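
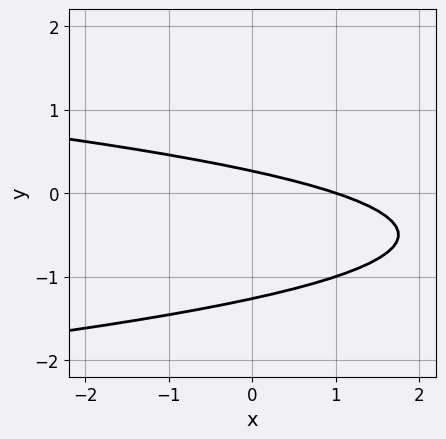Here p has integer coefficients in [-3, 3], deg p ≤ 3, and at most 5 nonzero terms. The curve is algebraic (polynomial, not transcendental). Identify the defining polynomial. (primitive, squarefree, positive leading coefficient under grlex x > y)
3*y^2 + x + 3*y - 1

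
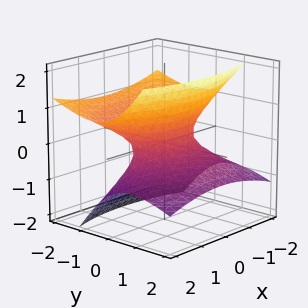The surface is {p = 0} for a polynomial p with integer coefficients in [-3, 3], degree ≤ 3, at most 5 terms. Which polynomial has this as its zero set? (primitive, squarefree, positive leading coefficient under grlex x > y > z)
First, the degree is 2 — a generic line meets the surface in up to 2 points.
Next, from the axis intercepts and sections: it misses every integer gridline on the z-axis; among the integer gridlines, it crosses the x-axis at x ∈ {-1, 1}.
Finally, solving for integer coefficients yields p as stated.

x^2 + 2*y^2 + 3*y*z - 3*z^2 - 1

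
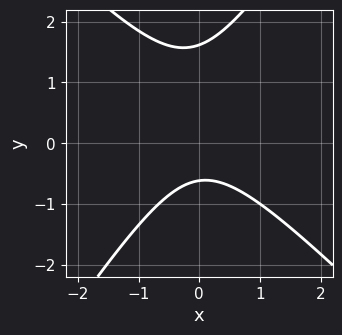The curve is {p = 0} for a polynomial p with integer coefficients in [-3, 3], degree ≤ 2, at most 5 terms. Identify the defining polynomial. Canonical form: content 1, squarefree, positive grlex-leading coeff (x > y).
First, the degree is 2 — the shape is more complex than any degree-1 curve.
Then, from the visible intercepts: the curve avoids every integer x-axis point in the box.
Finally, fitting integer coefficients to these (and the overall shape) gives p.

3*x^2 + x*y - 2*y^2 + 2*y + 2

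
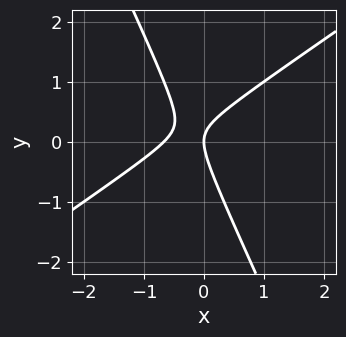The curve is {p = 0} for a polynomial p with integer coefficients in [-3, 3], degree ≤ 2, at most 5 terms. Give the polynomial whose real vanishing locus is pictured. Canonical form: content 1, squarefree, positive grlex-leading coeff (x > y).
First, deg p = 2. No degree-1 curve has this shape.
Next, against the integer gridlines: it meets the y-axis at y = 0 (among the integer gridlines); it crosses the x-axis at the gridline x = 0.
Finally, these observations pin down the coefficients.

3*x^2 - 3*x*y - 2*y^2 + 2*x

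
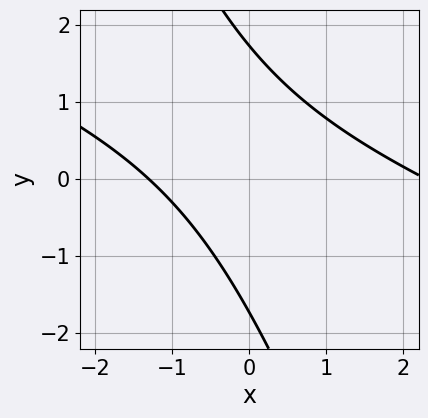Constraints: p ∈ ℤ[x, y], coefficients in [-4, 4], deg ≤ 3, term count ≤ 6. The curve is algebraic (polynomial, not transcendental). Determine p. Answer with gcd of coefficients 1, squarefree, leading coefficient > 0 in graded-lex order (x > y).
x^2 + 3*x*y + y^2 - x - 3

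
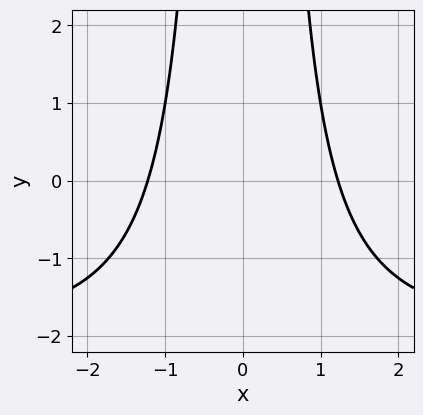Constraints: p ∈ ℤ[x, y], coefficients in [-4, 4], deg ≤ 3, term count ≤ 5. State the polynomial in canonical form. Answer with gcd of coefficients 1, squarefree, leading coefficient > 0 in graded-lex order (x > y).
The degree is 3 — the shape is more complex than any degree-2 curve.
Symmetries: it's symmetric under x → −x, forcing even powers of x.
Reading off the gridlines: no y-intercept at any integer in the box.
Solving for integer coefficients yields p as stated.

x^2*y + 2*x^2 - 3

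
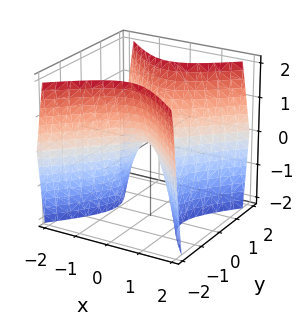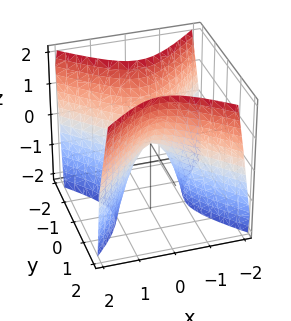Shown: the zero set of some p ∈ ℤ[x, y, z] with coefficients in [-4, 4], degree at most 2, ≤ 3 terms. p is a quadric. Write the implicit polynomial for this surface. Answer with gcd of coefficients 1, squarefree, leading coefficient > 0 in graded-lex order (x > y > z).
2*x^2 - 2*y^2 + z

The degree is 2 — a saddle surface; a quadric.
Symmetries: the x ↦ −x reflection is a symmetry, so x appears only in even powers; it's symmetric under y → −y, forcing even powers of y.
From the axis intercepts and sections: one y-axis crossing is at y = 0; it meets the z-axis at z = 0 (among the integer gridlines); it crosses the x-axis at the gridline x = 0.
These observations pin down the coefficients.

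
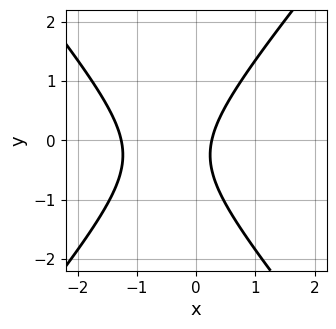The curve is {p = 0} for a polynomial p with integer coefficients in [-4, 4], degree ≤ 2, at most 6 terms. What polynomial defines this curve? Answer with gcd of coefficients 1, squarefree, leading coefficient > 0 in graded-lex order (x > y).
3*x^2 - 2*y^2 + 3*x - y - 1

The degree is 2 — the shape is more complex than any degree-1 curve.
From the axis intercepts and sections: it misses every integer gridline on the y-axis.
The integer polynomial consistent with all of this is the stated p.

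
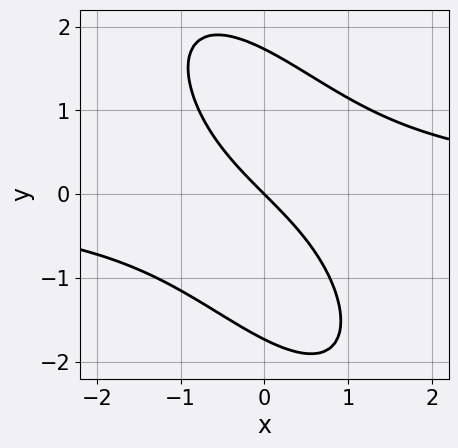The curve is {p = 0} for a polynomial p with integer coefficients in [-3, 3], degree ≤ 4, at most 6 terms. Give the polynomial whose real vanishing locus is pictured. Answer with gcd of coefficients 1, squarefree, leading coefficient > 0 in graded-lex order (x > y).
2*x^2*y + 2*x*y^2 + y^3 - 3*x - 3*y

First, the degree is 3 — no degree-2 curve has this shape.
Then, from the visible intercepts: one x-axis crossing is at x = 0; one y-axis crossing is at y = 0.
Finally, fitting integer coefficients to these (and the overall shape) gives p.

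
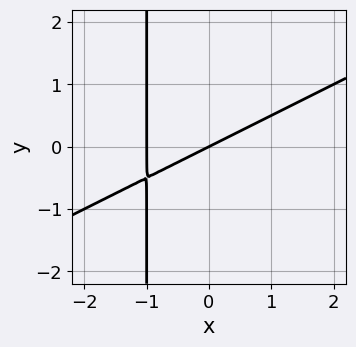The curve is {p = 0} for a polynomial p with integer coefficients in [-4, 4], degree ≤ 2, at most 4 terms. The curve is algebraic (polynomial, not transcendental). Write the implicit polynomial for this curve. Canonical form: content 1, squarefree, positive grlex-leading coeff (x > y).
The degree is 2 — the shape is more complex than any degree-1 curve.
Against the integer gridlines: it meets the y-axis at y = 0 (among the integer gridlines); the x-axis gridline crossings are at x ∈ {-1, 0}.
Matching integer coefficients to the picture gives p.

x^2 - 2*x*y + x - 2*y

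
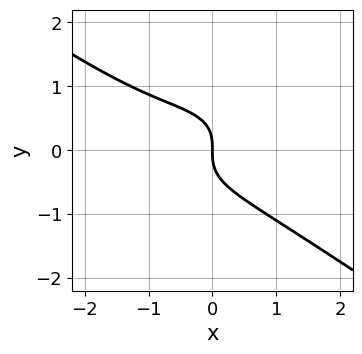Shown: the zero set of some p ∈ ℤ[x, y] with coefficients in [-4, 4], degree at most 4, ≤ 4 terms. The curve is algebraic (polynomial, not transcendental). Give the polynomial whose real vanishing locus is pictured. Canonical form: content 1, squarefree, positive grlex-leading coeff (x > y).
x^3 + 3*y^3 + x^2 + 2*x

deg p = 3. The shape is more complex than any degree-2 curve.
Against the integer gridlines: it meets the x-axis at x = 0 (among the integer gridlines); it crosses the y-axis at the gridline y = 0.
Fitting integer coefficients to these (and the overall shape) gives p.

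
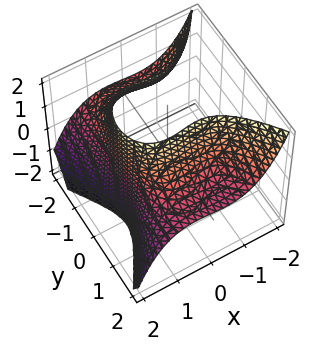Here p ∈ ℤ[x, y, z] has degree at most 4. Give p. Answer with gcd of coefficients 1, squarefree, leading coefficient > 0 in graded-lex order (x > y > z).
First, degree: no degree-2 surface has this shape, so deg p = 3.
Then, from the visible intercepts: it misses every integer gridline on the z-axis; it misses every integer gridline on the y-axis.
Finally, together with the visible shape, these determine p as stated.

2*x^3 + 2*y^2*z - x + y - 3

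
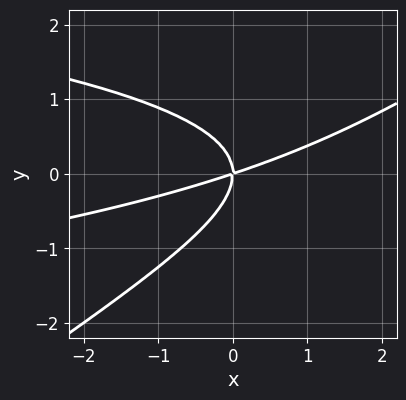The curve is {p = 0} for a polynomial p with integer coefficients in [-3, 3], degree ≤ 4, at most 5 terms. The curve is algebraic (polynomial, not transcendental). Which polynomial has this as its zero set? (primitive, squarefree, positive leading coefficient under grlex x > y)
2*x*y^2 - 3*y^3 + x^2 - 3*x*y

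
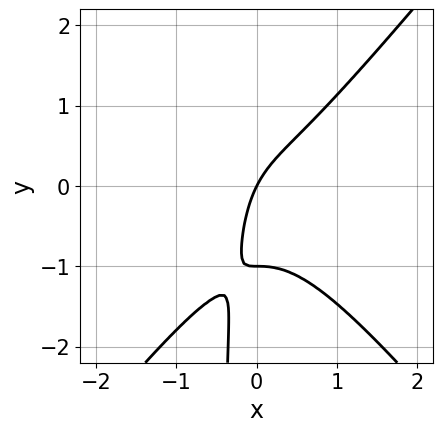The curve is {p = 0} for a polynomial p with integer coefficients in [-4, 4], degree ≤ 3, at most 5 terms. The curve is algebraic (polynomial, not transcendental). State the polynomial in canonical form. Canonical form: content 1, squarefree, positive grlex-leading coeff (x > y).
(a) Degree: a generic line meets the curve in up to 3 points, so deg p = 3.
(b) From the axis intercepts and sections: the y-axis gridline crossings are at y ∈ {-1, 0}; it crosses the x-axis at the gridline x = 0.
(c) Putting this together gives p.

3*x^3 - 2*x*y^2 - y^2 + 2*x - y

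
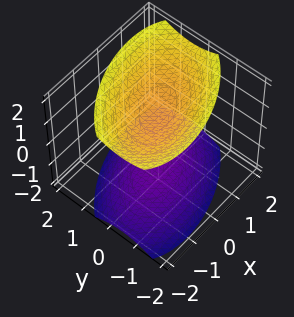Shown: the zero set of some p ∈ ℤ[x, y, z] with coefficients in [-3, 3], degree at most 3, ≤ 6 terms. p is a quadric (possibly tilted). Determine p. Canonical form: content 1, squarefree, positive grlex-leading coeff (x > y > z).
x^2 - x*y + 2*y^2 - 2*z^2 + 3

There are 2 components.
Degree: the shape is more complex than any degree-1 surface, so deg p = 2.
Against the integer gridlines: no x-intercept at any integer in the box; the surface avoids every integer y-axis point in the box.
Matching integer coefficients to the picture gives p.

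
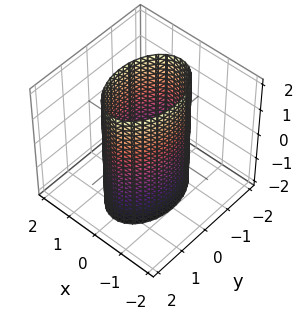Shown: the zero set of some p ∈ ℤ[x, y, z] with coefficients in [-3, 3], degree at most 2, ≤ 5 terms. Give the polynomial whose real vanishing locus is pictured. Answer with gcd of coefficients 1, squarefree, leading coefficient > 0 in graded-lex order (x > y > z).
First, the degree is 2 — a cylinder; a quadric.
Next, symmetries: it's symmetric under z → −z, forcing even powers of z; mirror symmetry x ↦ −x ⇒ only even powers of x; it's symmetric under y → −y, forcing even powers of y.
Then, from the axis intercepts and sections: the x-axis gridline crossings are at x ∈ {-1, 1}; no z-intercept at any integer in the box.
Finally, solving for integer coefficients yields p as stated.

2*x^2 + y^2 - 2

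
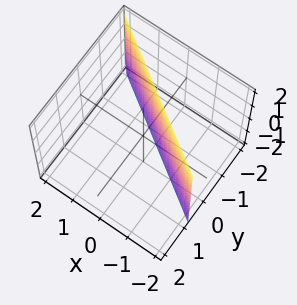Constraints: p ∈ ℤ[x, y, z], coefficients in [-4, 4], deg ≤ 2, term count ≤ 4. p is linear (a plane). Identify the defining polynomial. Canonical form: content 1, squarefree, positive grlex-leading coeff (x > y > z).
(a) Degree: every cross-section is a straight line — this is a plane, so deg p = 1.
(b) Reading off the gridlines: it crosses the x-axis at the gridline x = -1; it misses every integer gridline on the z-axis.
(c) These observations pin down the coefficients.

2*x + 3*y + 2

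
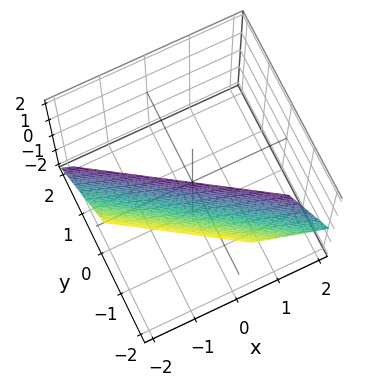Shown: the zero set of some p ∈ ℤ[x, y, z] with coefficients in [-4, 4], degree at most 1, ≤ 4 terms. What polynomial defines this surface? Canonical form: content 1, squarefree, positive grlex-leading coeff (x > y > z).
2*x + 3*y + 2*z + 2

deg p = 1. Every cross-section is a straight line — this is a plane.
Against the integer gridlines: one z-axis crossing is at z = -1; it meets the x-axis at x = -1 (among the integer gridlines).
These observations pin down the coefficients.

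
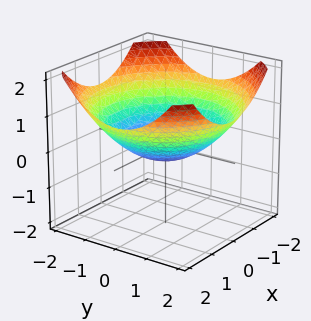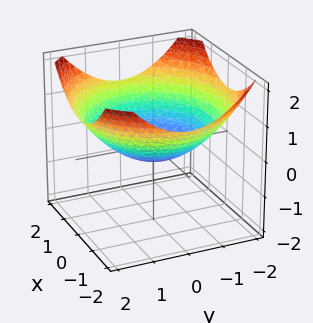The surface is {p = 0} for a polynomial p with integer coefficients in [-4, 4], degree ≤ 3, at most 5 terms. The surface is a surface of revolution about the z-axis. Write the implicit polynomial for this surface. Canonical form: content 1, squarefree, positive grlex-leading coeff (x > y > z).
x^2 + y^2 - 3*z - 1

deg p = 2. A generic line meets the surface in up to 2 points.
Symmetries: the surface is invariant under rotation about z: p = q(x² + y², z).
Against the integer gridlines: among the integer gridlines, it crosses the y-axis at y ∈ {-1, 1}; a circular section at z = 0 has radius exactly 1.
Solving for integer coefficients yields p as stated. Check: (1, 0, 0) on the x-axis lies on the surface, and p(1, 0, 0) = 0. ✓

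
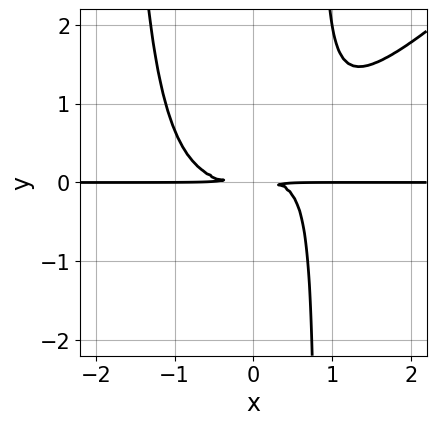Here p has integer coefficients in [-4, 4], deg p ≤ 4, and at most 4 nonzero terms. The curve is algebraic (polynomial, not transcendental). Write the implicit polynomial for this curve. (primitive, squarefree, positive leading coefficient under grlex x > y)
2*x^3*y - 2*x^2*y^2 - 2*x*y^2 + 3*y^2

The degree is 4 — the shape is more complex than any degree-3 curve.
Reading off the gridlines: the visible x-axis segment lies entirely on the curve.
Assembling these constraints gives the stated polynomial.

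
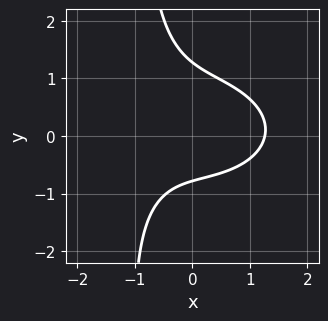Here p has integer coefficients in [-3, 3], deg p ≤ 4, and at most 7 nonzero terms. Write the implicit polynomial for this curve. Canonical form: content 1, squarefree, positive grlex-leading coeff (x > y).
x^3 + 2*x*y^2 + 2*y^2 - y - 2

deg p = 3.
The integer polynomial consistent with all of this is the stated p.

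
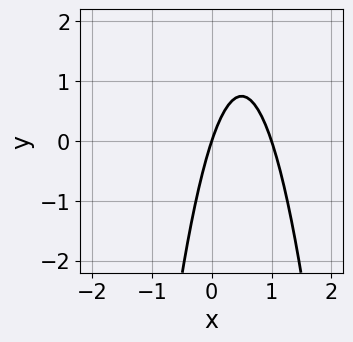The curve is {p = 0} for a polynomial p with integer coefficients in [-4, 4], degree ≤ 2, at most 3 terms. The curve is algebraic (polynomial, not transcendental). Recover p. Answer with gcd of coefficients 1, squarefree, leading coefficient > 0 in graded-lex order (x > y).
First, the degree is 2 — the shape is more complex than any degree-1 curve.
Next, from the axis intercepts and sections: the x-axis gridline crossings are at x ∈ {0, 1}; it crosses the y-axis at the gridline y = 0.
Finally, fitting integer coefficients to these (and the overall shape) gives p.

3*x^2 - 3*x + y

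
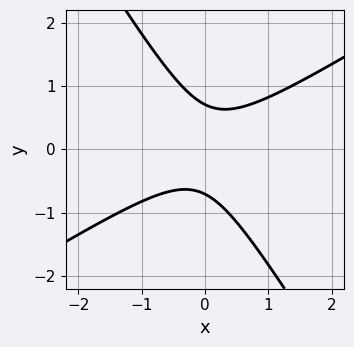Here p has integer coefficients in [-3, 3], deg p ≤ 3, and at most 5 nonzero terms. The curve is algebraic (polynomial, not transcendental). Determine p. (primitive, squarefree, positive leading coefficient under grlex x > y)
2*x^2 - 2*x*y - 2*y^2 + 1

Degree: no degree-1 curve has this shape, so deg p = 2.
Observable constraints: no x-intercept at any integer in the box.
Putting this together gives p.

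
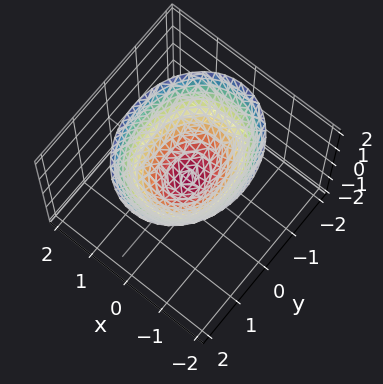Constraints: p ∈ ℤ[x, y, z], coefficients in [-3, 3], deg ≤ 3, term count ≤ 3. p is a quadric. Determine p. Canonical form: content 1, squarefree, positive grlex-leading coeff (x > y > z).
1. Degree: a single bowl opening along one axis; a quadric, so deg p = 2.
2. Symmetries: it's symmetric under y → −y, forcing even powers of y; mirror symmetry x ↦ −x ⇒ only even powers of x.
3. Against the integer gridlines: it meets the y-axis at y = 0 (among the integer gridlines); it crosses the z-axis at the gridline z = 0; it crosses the x-axis at the gridline x = 0.
4. Matching integer coefficients to the picture gives p.

3*x^2 + 2*y^2 - 3*z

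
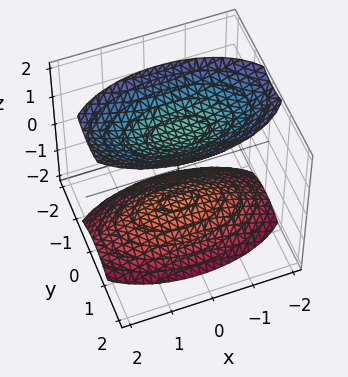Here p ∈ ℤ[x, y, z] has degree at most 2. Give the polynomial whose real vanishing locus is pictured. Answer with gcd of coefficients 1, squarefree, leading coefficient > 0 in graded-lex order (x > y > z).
There are 2 components.
The degree is 2 — two separate bowl-shaped sheets opening away from each other; a quadric.
Symmetries: the x ↦ −x reflection is a symmetry, so x appears only in even powers; mirror symmetry y ↦ −y ⇒ only even powers of y; mirror symmetry z ↦ −z ⇒ only even powers of z.
From the visible intercepts: the surface avoids every integer y-axis point in the box; no x-intercept at any integer in the box.
Together with the visible shape, these determine p as stated.

x^2 + 3*y^2 - 2*z^2 + 3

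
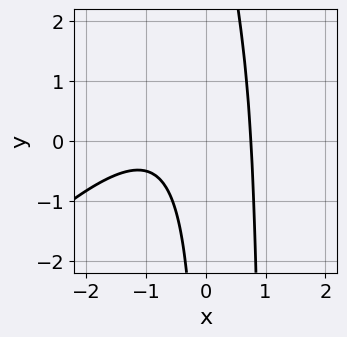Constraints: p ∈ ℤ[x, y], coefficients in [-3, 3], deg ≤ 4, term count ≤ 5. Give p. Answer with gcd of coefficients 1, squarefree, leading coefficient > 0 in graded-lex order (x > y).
x^3 - x^2*y + x^2 + x*y - 1

(a) deg p = 3.
(b) Observable constraints: the curve avoids every integer y-axis point in the box.
(c) These observations pin down the coefficients.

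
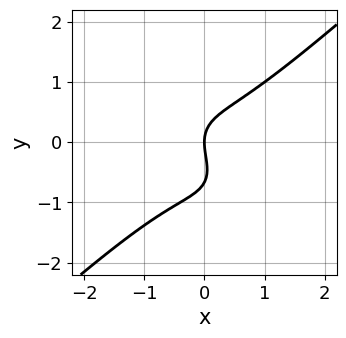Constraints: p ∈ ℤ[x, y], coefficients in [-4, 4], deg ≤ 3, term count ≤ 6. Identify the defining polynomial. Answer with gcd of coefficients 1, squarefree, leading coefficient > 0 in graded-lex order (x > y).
First, deg p = 3. A generic line meets the curve in up to 3 points.
Then, from the axis intercepts and sections: it meets the y-axis at y = 0 (among the integer gridlines); it meets the x-axis at x = 0 (among the integer gridlines).
Finally, these observations pin down the coefficients.

3*x^3 - x*y^2 - 3*y^3 - 2*y^2 + 3*x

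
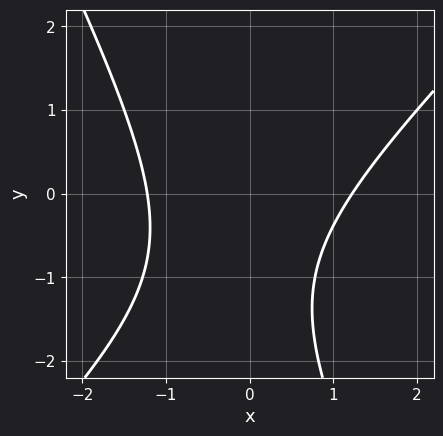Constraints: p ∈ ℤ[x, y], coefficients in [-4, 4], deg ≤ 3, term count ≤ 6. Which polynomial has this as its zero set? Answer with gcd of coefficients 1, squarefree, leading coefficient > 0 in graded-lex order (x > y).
2*x^2 - x*y - y^2 - 2*y - 3

(a) Degree: a generic line meets the curve in up to 2 points, so deg p = 2.
(b) From the axis intercepts and sections: no y-intercept at any integer in the box.
(c) Matching integer coefficients to the picture gives p.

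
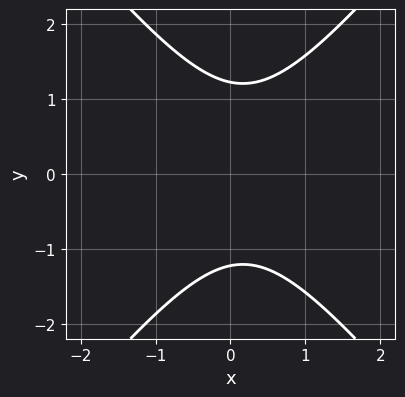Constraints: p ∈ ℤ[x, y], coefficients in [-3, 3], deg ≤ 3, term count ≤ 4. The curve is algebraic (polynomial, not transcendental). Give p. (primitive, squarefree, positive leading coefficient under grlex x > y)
First, deg p = 2. The shape is more complex than any degree-1 curve.
Then, symmetries: the y ↦ −y reflection is a symmetry, so y appears only in even powers.
Then, from the axis intercepts and sections: the curve avoids every integer x-axis point in the box.
Finally, putting this together gives p.

3*x^2 - 2*y^2 - x + 3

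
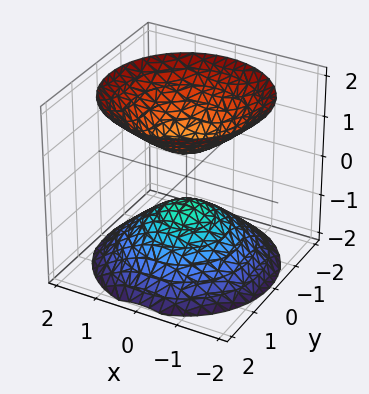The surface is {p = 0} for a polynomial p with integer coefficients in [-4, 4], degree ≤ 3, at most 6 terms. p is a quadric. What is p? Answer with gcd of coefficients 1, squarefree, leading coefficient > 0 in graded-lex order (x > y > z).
2*x^2 + 2*y^2 - 2*z^2 + 1

(a) There are 2 components. They look like related sheets of one shape, so recover p as a whole.
(b) deg p = 2. Two sheets facing apart; a quadric.
(c) Symmetries: the z ↦ −z reflection is a symmetry, so z appears only in even powers; the z-axis is an axis of rotation, so x and y enter only as x² + y².
(d) From the visible intercepts: the surface avoids every integer x-axis point in the box; no y-intercept at any integer in the box.
(e) Together with the visible shape, these determine p as stated.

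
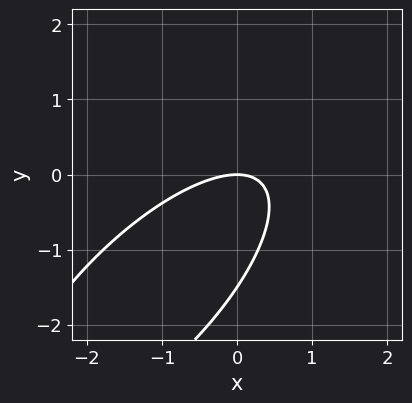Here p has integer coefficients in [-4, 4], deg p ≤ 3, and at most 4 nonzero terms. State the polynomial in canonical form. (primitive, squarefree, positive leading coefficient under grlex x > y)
2*x^2 - 3*x*y + 2*y^2 + 3*y

(a) deg p = 2. No degree-1 curve has this shape.
(b) From the visible intercepts: one x-axis crossing is at x = 0; one y-axis crossing is at y = 0.
(c) Solving for integer coefficients yields p as stated.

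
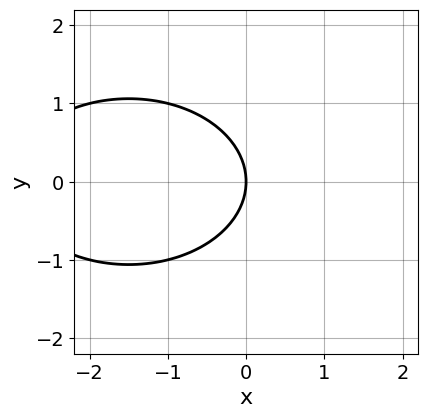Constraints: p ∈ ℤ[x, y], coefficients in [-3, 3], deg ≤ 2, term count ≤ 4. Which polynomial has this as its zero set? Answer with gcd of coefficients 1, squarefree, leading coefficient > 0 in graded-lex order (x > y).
x^2 + 2*y^2 + 3*x

First, deg p = 2. No degree-1 curve has this shape.
Next, symmetries: it's symmetric under y → −y, forcing even powers of y.
Next, observable constraints: it meets the y-axis at y = 0 (among the integer gridlines); one x-axis crossing is at x = 0.
Finally, the integer polynomial consistent with all of this is the stated p.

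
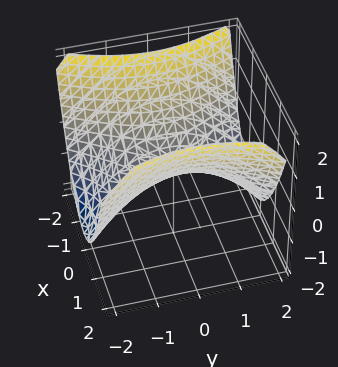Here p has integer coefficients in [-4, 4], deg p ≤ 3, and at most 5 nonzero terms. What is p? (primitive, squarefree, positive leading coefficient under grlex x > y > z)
2*x^2 - y^2 - 3*z

First, deg p = 2.
Next, symmetries: mirror symmetry x ↦ −x ⇒ only even powers of x; it's symmetric under y → −y, forcing even powers of y.
Then, from the axis intercepts and sections: one y-axis crossing is at y = 0; one z-axis crossing is at z = 0; it meets the x-axis at x = 0 (among the integer gridlines).
Finally, solving for integer coefficients yields p as stated.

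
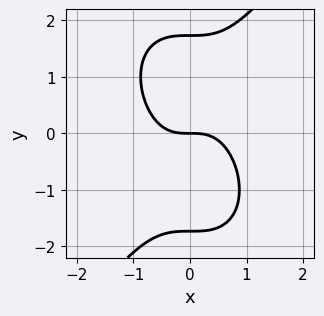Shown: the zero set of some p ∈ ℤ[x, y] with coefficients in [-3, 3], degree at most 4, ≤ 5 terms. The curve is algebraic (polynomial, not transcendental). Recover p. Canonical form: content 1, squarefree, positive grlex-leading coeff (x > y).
The degree is 3 — the shape is more complex than any degree-2 curve.
Against the integer gridlines: it crosses the x-axis at the gridline x = 0; it meets the y-axis at y = 0 (among the integer gridlines).
Assembling these constraints gives the stated polynomial.

3*x^3 - y^3 + 3*y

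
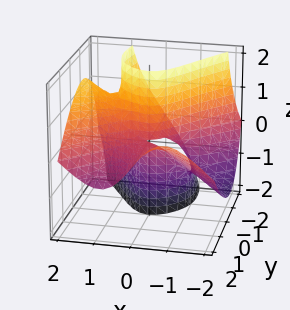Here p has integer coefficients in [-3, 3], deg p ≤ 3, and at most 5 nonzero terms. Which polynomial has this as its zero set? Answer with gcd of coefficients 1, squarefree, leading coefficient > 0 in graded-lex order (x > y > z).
Degree: no degree-2 surface has this shape, so deg p = 3.
Reading off the gridlines: every point of the y-axis in the box is on the surface; it crosses the x-axis at the gridline x = 0; the visible z-axis segment lies entirely on the surface.
Assembling these constraints gives the stated polynomial.

2*x^3 - 3*x^2*z - 2*x*y^2 - 3*y*z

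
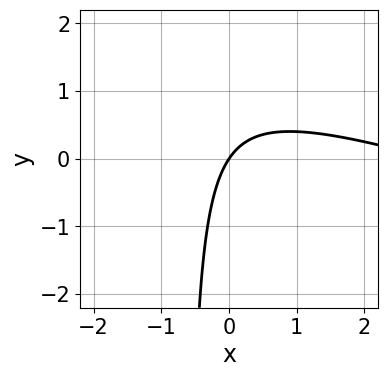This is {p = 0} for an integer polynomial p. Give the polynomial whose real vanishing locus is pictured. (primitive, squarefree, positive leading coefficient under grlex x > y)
x^2 + 3*x*y - 3*x + 2*y

deg p = 2. No degree-1 curve has this shape.
From the axis intercepts and sections: it meets the x-axis at x = 0 (among the integer gridlines); it meets the y-axis at y = 0 (among the integer gridlines).
Fitting integer coefficients to these (and the overall shape) gives p.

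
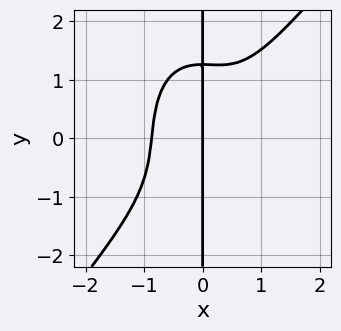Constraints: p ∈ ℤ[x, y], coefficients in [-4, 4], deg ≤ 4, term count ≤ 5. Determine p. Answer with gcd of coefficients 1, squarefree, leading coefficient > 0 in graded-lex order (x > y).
3*x^4 - x^3*y - x*y^3 + 2*x

deg p = 4. No degree-3 curve has this shape.
From the axis intercepts and sections: every point of the y-axis in the box is on the curve; it crosses the x-axis at the gridline x = 0.
These observations pin down the coefficients.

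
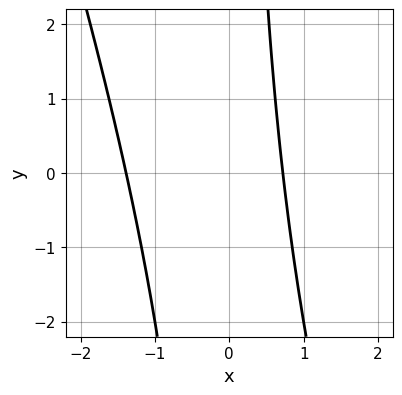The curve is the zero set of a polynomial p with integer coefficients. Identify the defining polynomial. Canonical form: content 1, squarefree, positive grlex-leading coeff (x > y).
(a) deg p = 2.
(b) From the axis intercepts and sections: no y-intercept at any integer in the box.
(c) Putting this together gives p.

3*x^2 + x*y + 2*x - 3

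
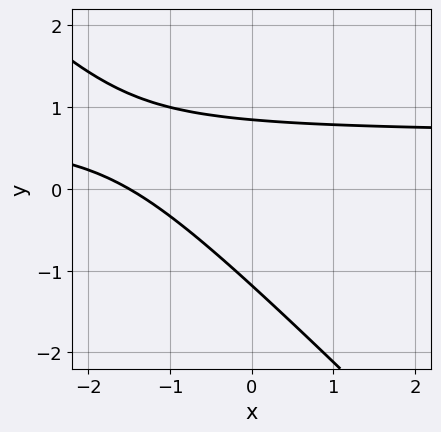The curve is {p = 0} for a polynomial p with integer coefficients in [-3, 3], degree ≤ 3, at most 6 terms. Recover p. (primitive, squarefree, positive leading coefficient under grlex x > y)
1. The degree is 2 — a generic line meets the curve in up to 2 points.
2. Solving for integer coefficients yields p as stated.

3*x*y + 3*y^2 - 2*x + y - 3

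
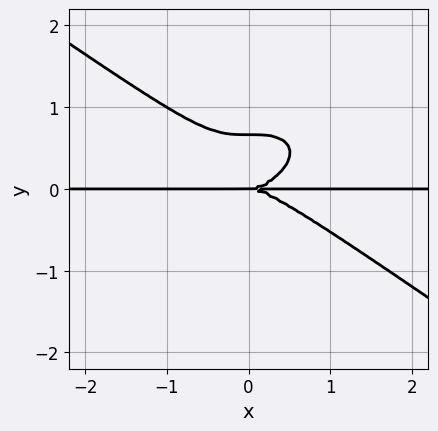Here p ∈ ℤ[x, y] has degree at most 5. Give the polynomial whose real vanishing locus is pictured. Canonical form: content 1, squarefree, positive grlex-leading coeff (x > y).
x^3*y + 3*y^4 - 2*y^3

(a) deg p = 4. A generic line meets the curve in up to 4 points.
(b) Reading off the gridlines: every point of the x-axis in the box is on the curve; it meets the y-axis at y = 0 (among the integer gridlines).
(c) The integer polynomial consistent with all of this is the stated p.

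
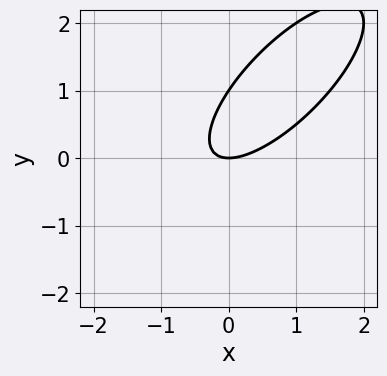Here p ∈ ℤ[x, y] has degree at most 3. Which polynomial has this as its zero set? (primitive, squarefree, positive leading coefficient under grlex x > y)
2*x^2 - 3*x*y + 2*y^2 - 2*y

1. Degree: the shape is more complex than any degree-1 curve, so deg p = 2.
2. From the visible intercepts: among the integer gridlines, it crosses the y-axis at y ∈ {0, 1}; it crosses the x-axis at the gridline x = 0.
3. Solving for integer coefficients yields p as stated.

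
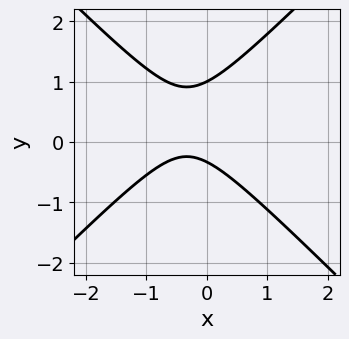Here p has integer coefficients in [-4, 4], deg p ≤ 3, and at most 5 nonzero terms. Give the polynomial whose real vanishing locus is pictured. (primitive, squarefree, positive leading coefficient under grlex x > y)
3*x^2 - 3*y^2 + 2*x + 2*y + 1

1. deg p = 2. A generic line meets the curve in up to 2 points.
2. From the axis intercepts and sections: it meets the y-axis at y = 1 (among the integer gridlines); it misses every integer gridline on the x-axis.
3. Together with the visible shape, these determine p as stated.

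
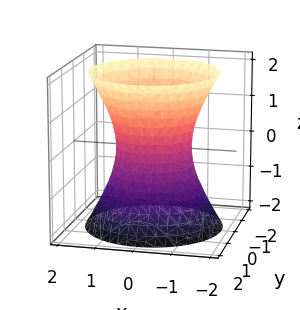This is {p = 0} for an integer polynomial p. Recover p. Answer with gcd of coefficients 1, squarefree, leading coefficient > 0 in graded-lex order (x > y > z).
(a) The degree is 2 — an hourglass — one-sheet hyperboloid; a quadric.
(b) Symmetries: it's symmetric under z → −z, forcing even powers of z; rotational symmetry about the z-axis ⇒ p depends on x, y only through x² + y².
(c) From the visible intercepts: the x-axis gridline crossings are at x ∈ {-1, 1}; a circular section at z = 0 has radius exactly 1.
(d) Matching integer coefficients to the picture gives p. Check: (0, 1, 0) on the y-axis lies on the surface, and p(0, 1, 0) = 0. ✓

2*x^2 + 2*y^2 - z^2 - 2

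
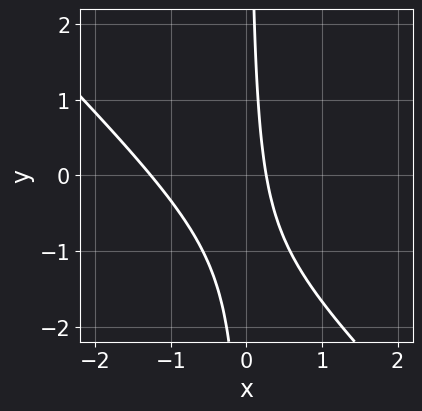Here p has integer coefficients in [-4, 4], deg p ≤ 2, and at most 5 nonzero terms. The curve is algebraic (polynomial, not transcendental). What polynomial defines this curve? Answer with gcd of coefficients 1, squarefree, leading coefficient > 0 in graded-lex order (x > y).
(a) The degree is 2 — the shape is more complex than any degree-1 curve.
(b) Against the integer gridlines: no y-intercept at any integer in the box.
(c) Assembling these constraints gives the stated polynomial.

3*x^2 + 3*x*y + 3*x - 1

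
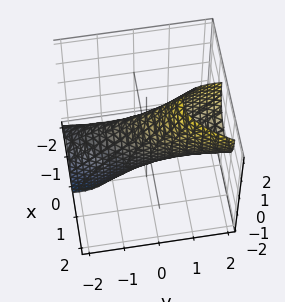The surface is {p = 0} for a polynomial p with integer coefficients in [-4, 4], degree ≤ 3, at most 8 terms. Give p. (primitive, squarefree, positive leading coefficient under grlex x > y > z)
3*x^2 - 2*x*y + y^2 - 2*y*z + z^2 - 1

Degree: no degree-1 surface has this shape, so deg p = 2.
From the axis intercepts and sections: among the integer gridlines, it crosses the y-axis at y ∈ {-1, 1}; among the integer gridlines, it crosses the z-axis at z ∈ {-1, 1}.
The integer polynomial consistent with all of this is the stated p.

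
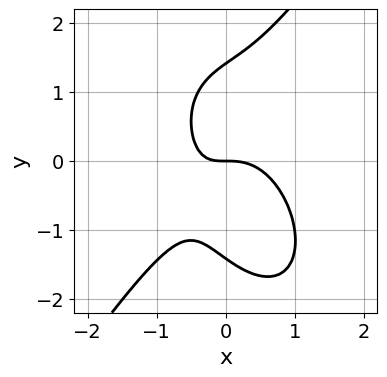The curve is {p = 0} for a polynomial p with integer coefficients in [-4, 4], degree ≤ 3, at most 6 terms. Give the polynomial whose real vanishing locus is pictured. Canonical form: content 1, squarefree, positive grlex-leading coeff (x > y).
First, the degree is 3 — no degree-2 curve has this shape.
Next, against the integer gridlines: it meets the x-axis at x = 0 (among the integer gridlines); it meets the y-axis at y = 0 (among the integer gridlines).
Finally, together with the visible shape, these determine p as stated.

3*x^3 - y^3 + 2*x*y + 2*y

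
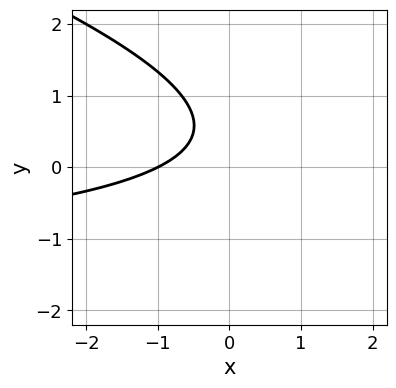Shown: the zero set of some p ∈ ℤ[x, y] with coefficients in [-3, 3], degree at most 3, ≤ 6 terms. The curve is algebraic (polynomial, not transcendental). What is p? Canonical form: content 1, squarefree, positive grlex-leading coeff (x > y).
Degree: a generic line meets the curve in up to 2 points, so deg p = 2.
Checking where it meets the axes: the curve avoids every integer y-axis point in the box; it meets the x-axis at x = -1 (among the integer gridlines).
Putting this together gives p.

x*y + 3*y^2 + 2*x - 3*y + 2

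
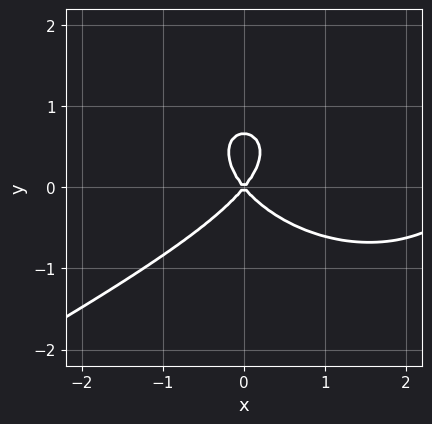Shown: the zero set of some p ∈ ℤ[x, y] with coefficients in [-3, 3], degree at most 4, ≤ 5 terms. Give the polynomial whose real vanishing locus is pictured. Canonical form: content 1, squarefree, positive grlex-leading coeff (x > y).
x^3 - x^2*y - 3*y^3 - 3*x^2 + 2*y^2

1. deg p = 3. The shape is more complex than any degree-2 curve.
2. Against the integer gridlines: it crosses the y-axis at the gridline y = 0; it crosses the x-axis at the gridline x = 0.
3. Solving for integer coefficients yields p as stated.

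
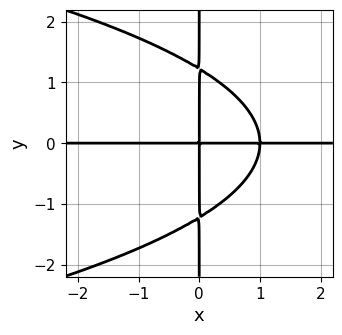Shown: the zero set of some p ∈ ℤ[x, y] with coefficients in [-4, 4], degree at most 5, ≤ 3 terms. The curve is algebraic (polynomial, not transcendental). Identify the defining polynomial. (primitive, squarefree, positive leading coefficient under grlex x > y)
2*x*y^3 + 3*x^2*y - 3*x*y

The degree is 4 — a generic line meets the curve in up to 4 points.
From the visible intercepts: the visible x-axis segment lies entirely on the curve; every point of the y-axis in the box is on the curve.
Putting this together gives p.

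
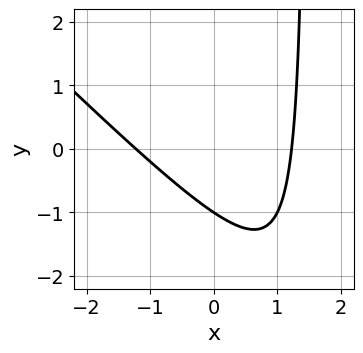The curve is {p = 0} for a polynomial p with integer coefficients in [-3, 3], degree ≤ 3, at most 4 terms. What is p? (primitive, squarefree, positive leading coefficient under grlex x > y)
2*x^2 + 2*x*y - 3*y - 3

1. deg p = 2. The shape is more complex than any degree-1 curve.
2. From the axis intercepts and sections: one y-axis crossing is at y = -1.
3. Assembling these constraints gives the stated polynomial.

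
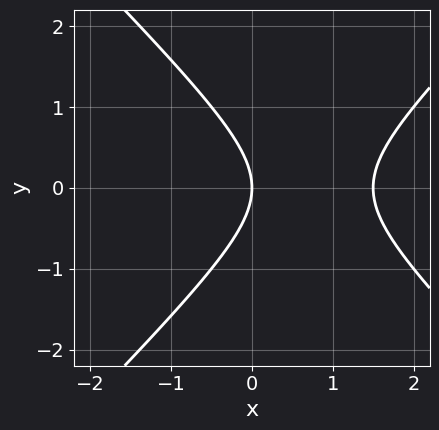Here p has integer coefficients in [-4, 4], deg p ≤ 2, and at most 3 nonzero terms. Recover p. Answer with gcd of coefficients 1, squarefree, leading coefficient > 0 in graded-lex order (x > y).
2*x^2 - 2*y^2 - 3*x

1. The degree is 2 — no degree-1 curve has this shape.
2. Symmetries: mirror symmetry y ↦ −y ⇒ only even powers of y.
3. From the axis intercepts and sections: it crosses the x-axis at the gridline x = 0; it meets the y-axis at y = 0 (among the integer gridlines).
4. Solving for integer coefficients yields p as stated.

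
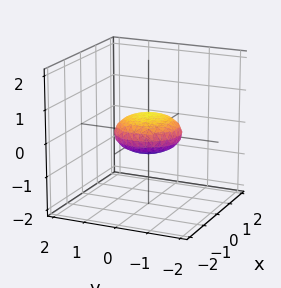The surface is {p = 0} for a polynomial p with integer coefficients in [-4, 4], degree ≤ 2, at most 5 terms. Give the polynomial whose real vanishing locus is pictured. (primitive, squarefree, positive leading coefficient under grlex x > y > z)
x^2 + y^2 + 3*z^2 - 1

deg p = 2. Bounded and convex; a quadric.
Symmetries: the z ↦ −z reflection is a symmetry, so z appears only in even powers; the z-axis is an axis of rotation, so x and y enter only as x² + y².
From the visible intercepts: among the integer gridlines, it crosses the y-axis at y ∈ {-1, 1}; the x-axis gridline crossings are at x ∈ {-1, 1}.
The integer polynomial consistent with all of this is the stated p.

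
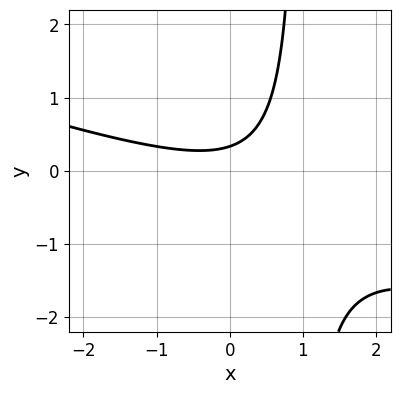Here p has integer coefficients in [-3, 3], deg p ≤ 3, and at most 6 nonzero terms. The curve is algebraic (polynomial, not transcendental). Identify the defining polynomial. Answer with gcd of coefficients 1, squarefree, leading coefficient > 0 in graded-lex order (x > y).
(a) deg p = 2. No degree-1 curve has this shape.
(b) Against the integer gridlines: no x-intercept at any integer in the box.
(c) Assembling these constraints gives the stated polynomial.

x^2 + 3*x*y - 3*y + 1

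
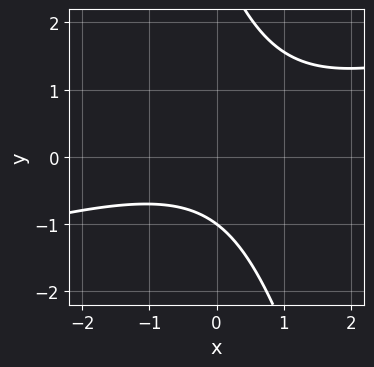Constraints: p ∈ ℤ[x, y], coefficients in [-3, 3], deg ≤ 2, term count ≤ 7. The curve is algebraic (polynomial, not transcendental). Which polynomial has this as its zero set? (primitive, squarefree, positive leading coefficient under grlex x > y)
First, the degree is 2 — a generic line meets the curve in up to 2 points.
Then, against the integer gridlines: the curve avoids every integer x-axis point in the box; it meets the y-axis at y = -1 (among the integer gridlines).
Finally, fitting integer coefficients to these (and the overall shape) gives p.

x^2 - 3*x*y - y^2 + 2*y + 3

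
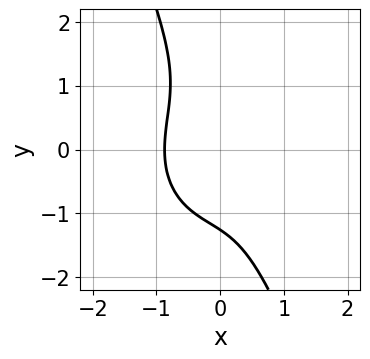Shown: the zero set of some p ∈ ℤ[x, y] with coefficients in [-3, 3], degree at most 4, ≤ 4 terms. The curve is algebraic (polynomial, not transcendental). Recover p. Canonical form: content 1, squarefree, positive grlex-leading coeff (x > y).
3*x^3 + 2*x*y^2 + y^3 + 2

The degree is 3 — the shape is more complex than any degree-2 curve.
The integer polynomial consistent with all of this is the stated p.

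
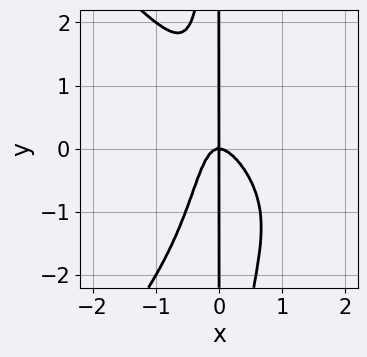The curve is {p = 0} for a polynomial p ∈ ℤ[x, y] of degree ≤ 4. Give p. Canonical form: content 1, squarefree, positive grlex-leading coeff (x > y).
deg p = 4. No degree-3 curve has this shape.
From the axis intercepts and sections: one x-axis crossing is at x = 0; every point of the y-axis in the box is on the curve.
The integer polynomial consistent with all of this is the stated p.

x^4 - x^2*y^2 - 3*x^3 - x^2*y - x*y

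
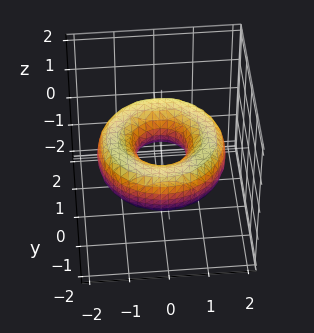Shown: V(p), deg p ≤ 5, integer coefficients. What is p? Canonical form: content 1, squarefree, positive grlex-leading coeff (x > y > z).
The degree is 4 — the shape is more complex than any degree-3 surface.
Symmetries: every cross-section ⟂ z is a circle, so x, y appear only via x² + y².
From the axis intercepts and sections: no z-intercept at any integer in the box; a circular section at z = 0 has radius between 0 and 1.
Assembling these constraints gives the stated polynomial.

x^4 + 2*x^2*y^2 + y^4 - 3*x^2 - 3*y^2 + 3*z^2 + 1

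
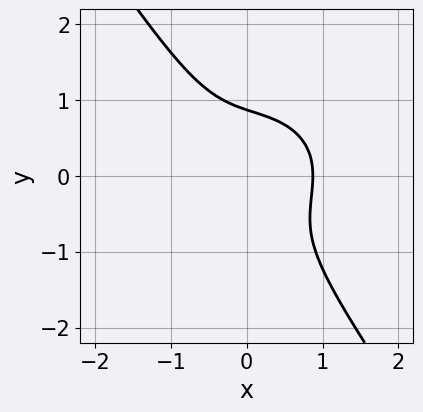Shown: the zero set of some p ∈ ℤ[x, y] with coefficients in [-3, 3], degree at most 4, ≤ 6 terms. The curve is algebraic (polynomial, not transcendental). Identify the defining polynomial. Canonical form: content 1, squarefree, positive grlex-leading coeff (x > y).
First, degree: no degree-2 curve has this shape, so deg p = 3.
Finally, putting this together gives p.

3*x^3 + 3*x*y^2 + 3*y^3 - 2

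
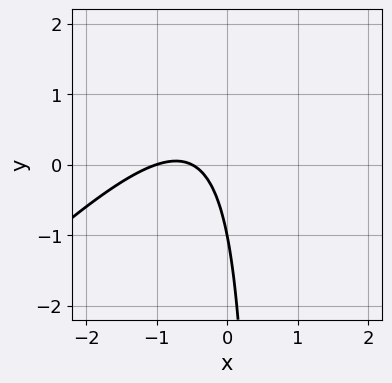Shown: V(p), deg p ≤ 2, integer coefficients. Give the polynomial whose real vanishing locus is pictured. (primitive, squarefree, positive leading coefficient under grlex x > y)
(a) Degree: the shape is more complex than any degree-1 curve, so deg p = 2.
(b) From the visible intercepts: it crosses the x-axis at the gridline x = -1; one y-axis crossing is at y = -1.
(c) Solving for integer coefficients yields p as stated.

2*x^2 - 2*x*y + 3*x + y + 1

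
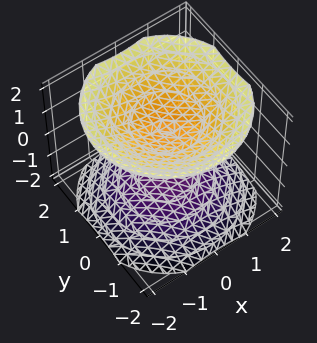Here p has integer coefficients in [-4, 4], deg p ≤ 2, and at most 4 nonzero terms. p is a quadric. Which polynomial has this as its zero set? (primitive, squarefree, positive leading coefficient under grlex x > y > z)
2*x^2 + 2*y^2 - 3*z^2 + 3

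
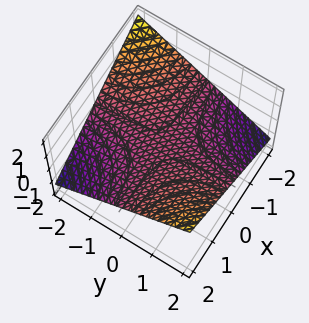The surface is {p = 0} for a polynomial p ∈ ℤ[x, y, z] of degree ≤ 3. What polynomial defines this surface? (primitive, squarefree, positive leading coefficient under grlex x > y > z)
1. Degree: a saddle surface; a quadric, so deg p = 2.
2. Observable constraints: the visible y-axis segment lies entirely on the surface; every point of the x-axis in the box is on the surface.
3. The integer polynomial consistent with all of this is the stated p.

x*y - 3*z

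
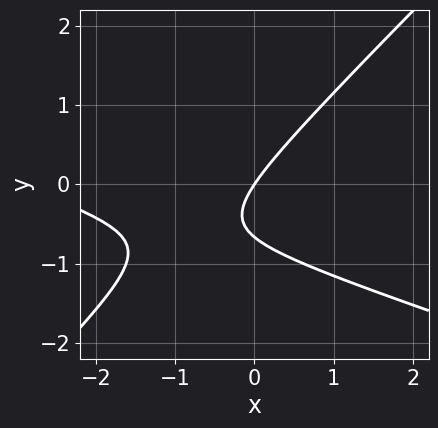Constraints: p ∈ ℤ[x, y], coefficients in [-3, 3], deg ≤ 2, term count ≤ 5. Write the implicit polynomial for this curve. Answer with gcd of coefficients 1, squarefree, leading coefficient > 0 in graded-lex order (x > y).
x^2 + 2*x*y - 3*y^2 + 3*x - 2*y

First, the degree is 2 — no degree-1 curve has this shape.
Then, against the integer gridlines: one x-axis crossing is at x = 0; it crosses the y-axis at the gridline y = 0.
Finally, fitting integer coefficients to these (and the overall shape) gives p.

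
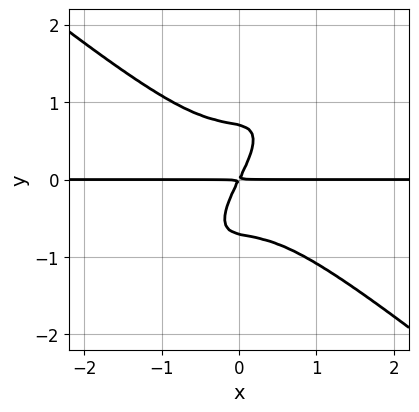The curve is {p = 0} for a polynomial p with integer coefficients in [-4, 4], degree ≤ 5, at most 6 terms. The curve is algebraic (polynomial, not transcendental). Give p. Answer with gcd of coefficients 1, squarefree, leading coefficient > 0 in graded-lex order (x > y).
First, the degree is 4 — the shape is more complex than any degree-3 curve.
Then, from the axis intercepts and sections: the visible x-axis segment lies entirely on the curve.
Finally, the integer polynomial consistent with all of this is the stated p.

3*x^3*y - 3*x*y^3 + 2*y^4 + 2*x*y - y^2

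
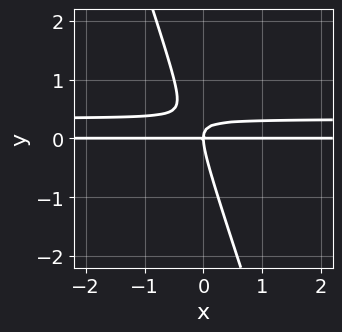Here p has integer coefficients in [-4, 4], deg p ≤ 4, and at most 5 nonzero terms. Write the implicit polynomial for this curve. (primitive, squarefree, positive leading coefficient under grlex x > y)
3*x*y^2 + y^3 - x*y

1. Degree: no degree-2 curve has this shape, so deg p = 3.
2. Checking where it meets the axes: every point of the x-axis in the box is on the curve; one y-axis crossing is at y = 0.
3. Solving for integer coefficients yields p as stated.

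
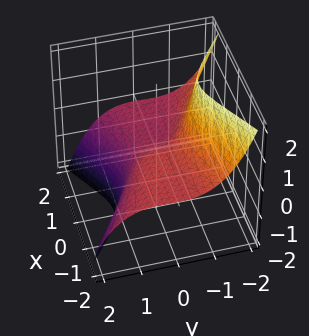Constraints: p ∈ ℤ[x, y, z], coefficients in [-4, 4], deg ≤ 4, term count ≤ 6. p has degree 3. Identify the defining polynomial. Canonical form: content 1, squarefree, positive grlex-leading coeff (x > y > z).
Degree: the shape is more complex than any degree-2 surface, so deg p = 3.
Checking where it meets the axes: it meets the x-axis at x = 0 (among the integer gridlines); it crosses the y-axis at the gridline y = 0; it meets the z-axis at z = 0 (among the integer gridlines).
The integer polynomial consistent with all of this is the stated p.

3*x^2*z + x*y^2 + 3*y^3 + x + 2*z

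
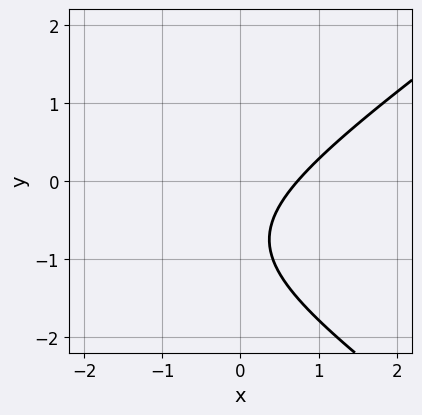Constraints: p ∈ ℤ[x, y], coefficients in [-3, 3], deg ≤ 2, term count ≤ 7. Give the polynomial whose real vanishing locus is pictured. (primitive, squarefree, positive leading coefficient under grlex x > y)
1. Degree: the shape is more complex than any degree-1 curve, so deg p = 2.
2. Observable constraints: the curve avoids every integer y-axis point in the box.
3. Assembling these constraints gives the stated polynomial.

x^2 - 2*y^2 + 2*x - 3*y - 2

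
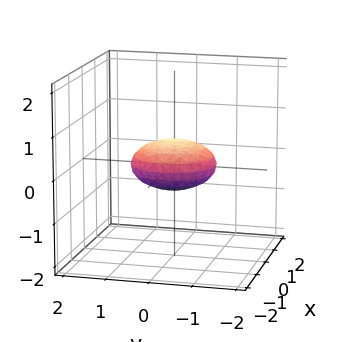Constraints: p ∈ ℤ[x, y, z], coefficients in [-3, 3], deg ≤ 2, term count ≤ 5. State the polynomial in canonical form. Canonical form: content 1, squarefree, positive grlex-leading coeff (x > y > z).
1. deg p = 2.
2. By symmetry, every cross-section ⟂ z is a circle, so x, y appear only via x² + y².
3. Reading off the gridlines: among the integer gridlines, it crosses the x-axis at x ∈ {-1, 1}; the y-axis gridline crossings are at y ∈ {-1, 1}; a circular section at z = 0 has radius exactly 1.
4. Solving for integer coefficients yields p as stated.

x^2 + y^2 + 3*z^2 - 1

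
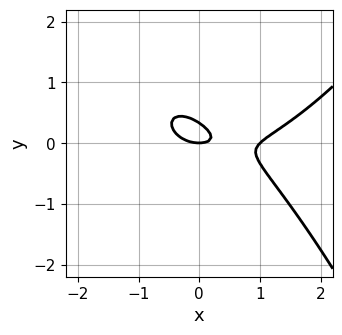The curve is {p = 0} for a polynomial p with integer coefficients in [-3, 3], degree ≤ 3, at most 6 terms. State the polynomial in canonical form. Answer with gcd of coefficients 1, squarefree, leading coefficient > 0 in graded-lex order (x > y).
x^3 - x^2 - 2*x*y - 3*y^2 + y

(a) Degree: the shape is more complex than any degree-2 curve, so deg p = 3.
(b) From the visible intercepts: one y-axis crossing is at y = 0; the x-axis gridline crossings are at x ∈ {0, 1}.
(c) The integer polynomial consistent with all of this is the stated p.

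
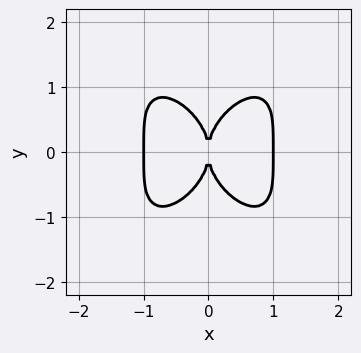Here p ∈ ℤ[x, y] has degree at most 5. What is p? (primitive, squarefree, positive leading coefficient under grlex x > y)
Degree: the shape is more complex than any degree-3 curve, so deg p = 4.
Symmetries: the y ↦ −y reflection is a symmetry, so y appears only in even powers; it's symmetric under x → −x, forcing even powers of x.
Checking where it meets the axes: among the integer gridlines, it crosses the x-axis at x ∈ {-1, 0, 1}; it meets the y-axis at y = 0 (among the integer gridlines).
The integer polynomial consistent with all of this is the stated p.

2*x^4 + y^4 - 2*x^2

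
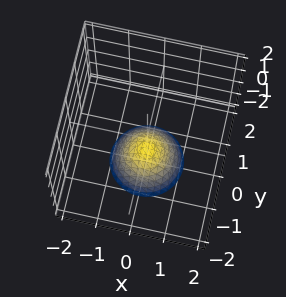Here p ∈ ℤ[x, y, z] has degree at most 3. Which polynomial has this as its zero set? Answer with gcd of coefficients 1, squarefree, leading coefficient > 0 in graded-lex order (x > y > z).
x^2 + y^2 + z + 1

First, deg p = 2. The shape is more complex than any degree-1 surface.
Then, symmetry: the z-axis is an axis of rotation, so x and y enter only as x² + y².
Then, checking where it meets the axes: no y-intercept at any integer in the box; the surface avoids every integer x-axis point in the box.
Finally, together with the visible shape, these determine p as stated. Check: (0, 0, -1) on the z-axis lies on the surface, and p(0, 0, -1) = 0. ✓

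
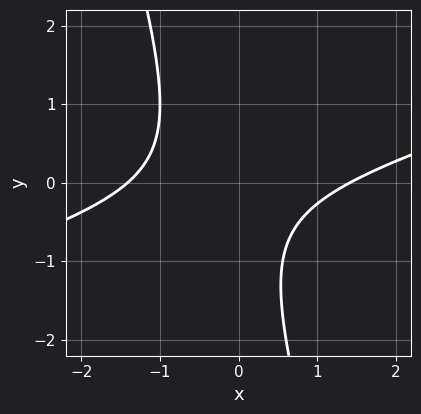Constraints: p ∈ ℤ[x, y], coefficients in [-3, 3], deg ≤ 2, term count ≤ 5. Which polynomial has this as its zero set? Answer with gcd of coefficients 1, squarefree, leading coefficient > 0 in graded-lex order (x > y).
x^2 - 3*x*y - y^2 - y - 2

The degree is 2 — no degree-1 curve has this shape.
From the axis intercepts and sections: the curve avoids every integer y-axis point in the box.
Assembling these constraints gives the stated polynomial.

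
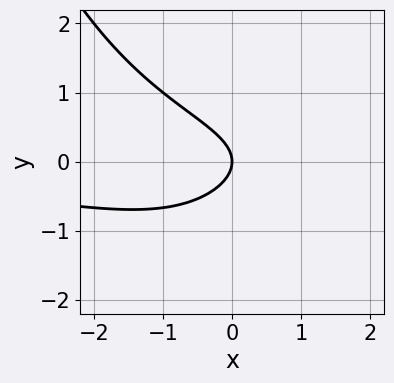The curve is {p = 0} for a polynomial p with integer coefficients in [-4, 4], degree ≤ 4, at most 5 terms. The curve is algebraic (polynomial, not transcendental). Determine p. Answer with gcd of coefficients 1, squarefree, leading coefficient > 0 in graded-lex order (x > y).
deg p = 3. A generic line meets the curve in up to 3 points.
Against the integer gridlines: it crosses the y-axis at the gridline y = 0; it crosses the x-axis at the gridline x = 0.
Solving for integer coefficients yields p as stated.

x^2*y - 3*y^2 - 2*x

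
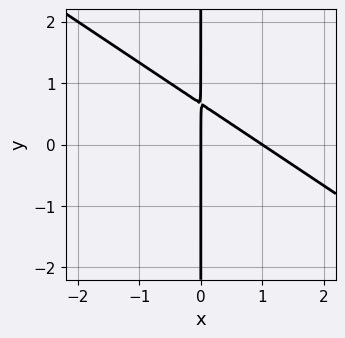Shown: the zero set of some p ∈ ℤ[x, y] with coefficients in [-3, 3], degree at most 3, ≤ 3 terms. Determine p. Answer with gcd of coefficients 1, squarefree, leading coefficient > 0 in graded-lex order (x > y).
Degree: no degree-1 curve has this shape, so deg p = 2.
From the axis intercepts and sections: among the integer gridlines, it crosses the x-axis at x ∈ {0, 1}; every point of the y-axis in the box is on the curve.
Matching integer coefficients to the picture gives p.

2*x^2 + 3*x*y - 2*x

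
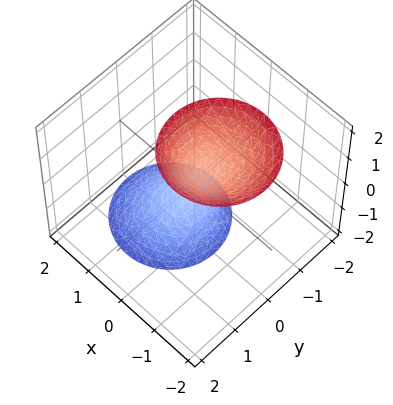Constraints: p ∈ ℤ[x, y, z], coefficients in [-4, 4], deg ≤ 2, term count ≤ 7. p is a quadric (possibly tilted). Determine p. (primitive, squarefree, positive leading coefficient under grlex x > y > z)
3*x^2 + 2*x*z + 3*y^2 - z^2 + 1

(a) I count 2 distinct pieces. Treating them together as one polynomial.
(b) deg p = 2. The shape is more complex than any degree-1 surface.
(c) Checking where it meets the axes: no x-intercept at any integer in the box; among the integer gridlines, it crosses the z-axis at z ∈ {-1, 1}; no y-intercept at any integer in the box.
(d) Together with the visible shape, these determine p as stated.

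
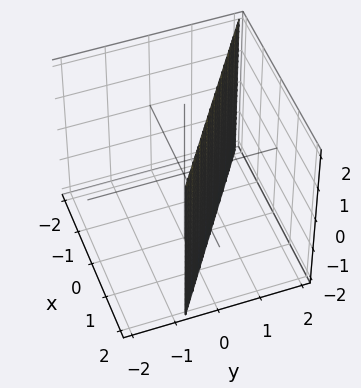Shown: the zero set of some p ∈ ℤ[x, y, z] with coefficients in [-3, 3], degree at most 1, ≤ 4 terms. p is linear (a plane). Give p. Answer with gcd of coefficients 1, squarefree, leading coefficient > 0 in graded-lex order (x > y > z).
First, degree: the surface is flat (a plane), so deg p = 1.
Then, reading off the gridlines: one x-axis crossing is at x = 1; the surface avoids every integer z-axis point in the box.
Finally, solving for integer coefficients yields p as stated.

2*x + 3*y - 2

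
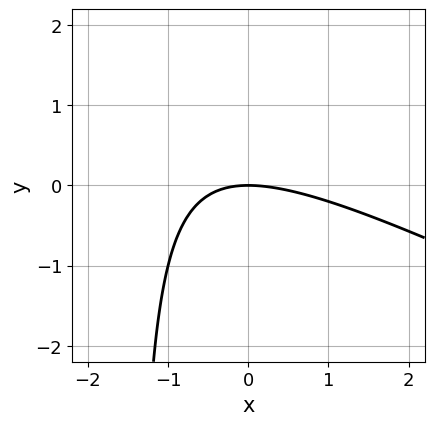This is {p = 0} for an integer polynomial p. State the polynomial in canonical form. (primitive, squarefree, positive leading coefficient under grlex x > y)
x^2 + 2*x*y + 3*y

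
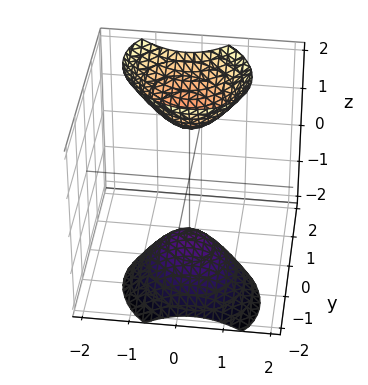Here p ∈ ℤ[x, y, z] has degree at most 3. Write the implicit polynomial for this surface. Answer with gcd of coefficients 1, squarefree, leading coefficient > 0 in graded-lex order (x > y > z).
3*x^2 + x*y + 3*y^2 - 3*y*z - z^2 + 2

1. There are 2 components. They look like related sheets of one shape, so recover p as a whole.
2. The degree is 2 — no degree-1 surface has this shape.
3. Reading off the gridlines: it misses every integer gridline on the x-axis; it misses every integer gridline on the y-axis.
4. The integer polynomial consistent with all of this is the stated p.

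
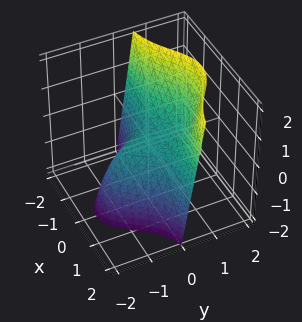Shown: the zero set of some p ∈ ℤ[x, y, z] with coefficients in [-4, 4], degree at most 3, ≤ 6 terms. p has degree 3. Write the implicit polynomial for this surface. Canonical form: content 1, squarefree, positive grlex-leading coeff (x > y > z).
3*x^2*y + y^3 - x^2 - 2*z

(a) Degree: a generic line meets the surface in up to 3 points, so deg p = 3.
(b) Checking where it meets the axes: it crosses the z-axis at the gridline z = 0; one x-axis crossing is at x = 0; one y-axis crossing is at y = 0.
(c) Putting this together gives p.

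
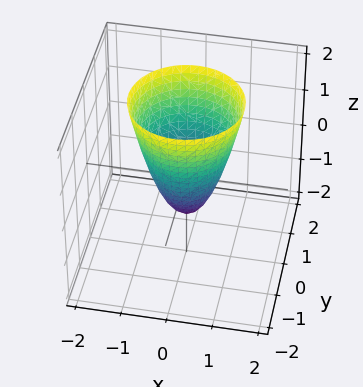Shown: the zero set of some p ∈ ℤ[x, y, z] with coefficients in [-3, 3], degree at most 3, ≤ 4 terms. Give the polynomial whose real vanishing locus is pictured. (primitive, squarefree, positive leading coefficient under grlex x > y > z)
First, the degree is 2 — the shape is more complex than any degree-1 surface.
Next, by symmetry, every cross-section ⟂ z is a circle, so x, y appear only via x² + y².
Next, observable constraints: it meets the z-axis at z = -1 (among the integer gridlines); a circular section at z = 1 has radius exactly 1.
Finally, matching integer coefficients to the picture gives p.

2*x^2 + 2*y^2 - z - 1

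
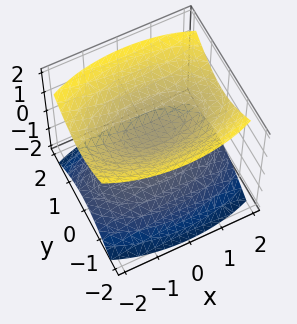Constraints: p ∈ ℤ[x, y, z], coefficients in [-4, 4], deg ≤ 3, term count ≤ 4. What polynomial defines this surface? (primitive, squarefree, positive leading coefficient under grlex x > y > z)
x^2 + 3*y^2 - 3*z^2 + 1

1. There are 2 components. Treating them together as one polynomial.
2. The degree is 2 — two separate bowl-shaped sheets opening away from each other; a quadric.
3. Symmetries: it's symmetric under x → −x, forcing even powers of x; mirror symmetry y ↦ −y ⇒ only even powers of y; mirror symmetry z ↦ −z ⇒ only even powers of z.
4. Reading off the gridlines: no y-intercept at any integer in the box; it misses every integer gridline on the x-axis.
5. Putting this together gives p.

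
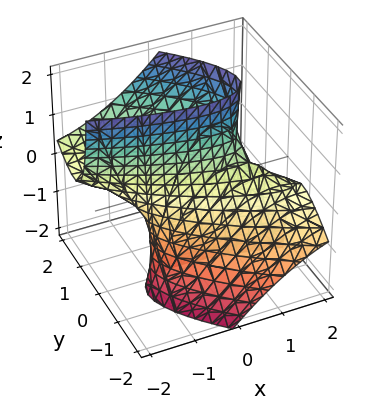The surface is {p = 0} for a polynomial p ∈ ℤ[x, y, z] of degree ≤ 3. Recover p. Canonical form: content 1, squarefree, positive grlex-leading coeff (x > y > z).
x^2 + 3*x*y + 3*y^2 - 3*y*z - 1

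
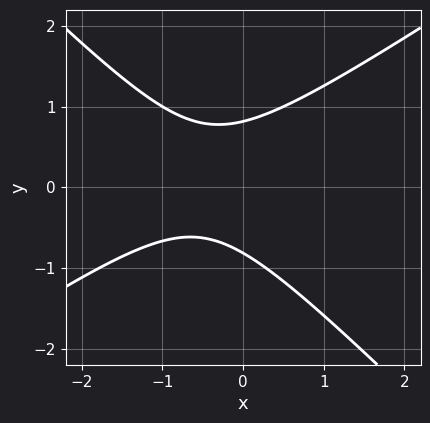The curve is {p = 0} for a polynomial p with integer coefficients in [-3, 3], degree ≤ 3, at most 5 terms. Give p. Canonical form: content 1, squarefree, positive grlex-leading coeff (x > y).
First, deg p = 2. No degree-1 curve has this shape.
Next, reading off the gridlines: the curve avoids every integer x-axis point in the box.
Finally, the integer polynomial consistent with all of this is the stated p.

2*x^2 - x*y - 3*y^2 + 2*x + 2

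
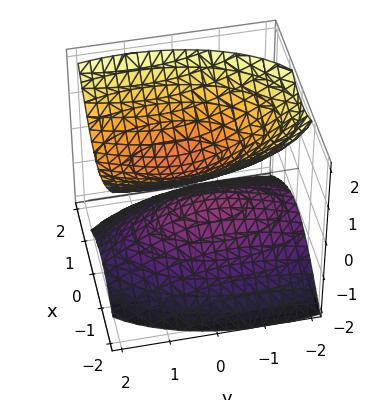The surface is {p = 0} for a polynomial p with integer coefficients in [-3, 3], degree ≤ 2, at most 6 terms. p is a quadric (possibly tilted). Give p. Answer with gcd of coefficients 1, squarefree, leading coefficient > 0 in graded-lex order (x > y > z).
The picture has 2 separate pieces.
deg p = 2.
From the visible intercepts: no y-intercept at any integer in the box; the surface avoids every integer x-axis point in the box.
Together with the visible shape, these determine p as stated.

3*x^2 + y^2 - y*z - 3*z^2 + 1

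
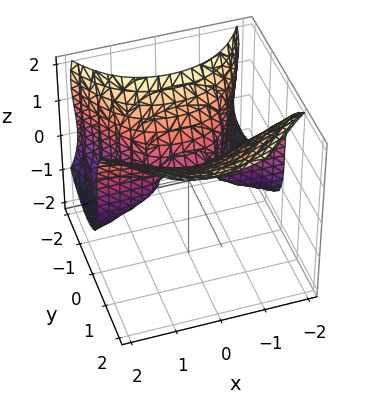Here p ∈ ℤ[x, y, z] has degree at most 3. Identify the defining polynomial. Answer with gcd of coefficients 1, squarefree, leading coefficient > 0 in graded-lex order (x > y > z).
2*x^2*y - y*z^2 - z^3 + 3*y^2

1. deg p = 3.
2. From the visible intercepts: every point of the x-axis in the box is on the surface; it meets the z-axis at z = 0 (among the integer gridlines).
3. Assembling these constraints gives the stated polynomial.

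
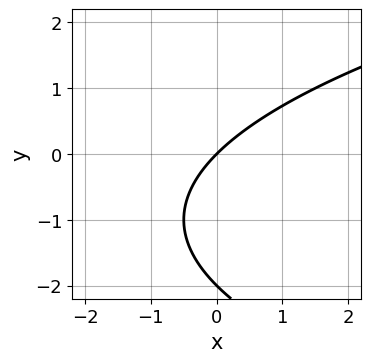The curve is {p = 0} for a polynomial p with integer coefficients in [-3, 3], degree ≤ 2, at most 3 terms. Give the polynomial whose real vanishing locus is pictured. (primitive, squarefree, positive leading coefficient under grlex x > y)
y^2 - 2*x + 2*y

deg p = 2.
Against the integer gridlines: the y-axis gridline crossings are at y ∈ {-2, 0}; one x-axis crossing is at x = 0.
Solving for integer coefficients yields p as stated.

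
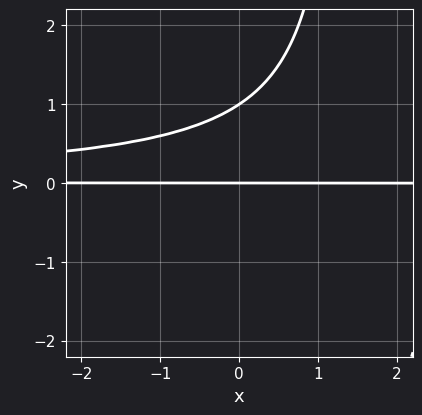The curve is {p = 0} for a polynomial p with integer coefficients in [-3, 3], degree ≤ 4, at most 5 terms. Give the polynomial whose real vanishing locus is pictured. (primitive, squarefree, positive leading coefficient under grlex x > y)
(a) Degree: a generic line meets the curve in up to 3 points, so deg p = 3.
(b) Against the integer gridlines: the visible x-axis segment lies entirely on the curve; among the integer gridlines, it crosses the y-axis at y ∈ {0, 1}.
(c) Solving for integer coefficients yields p as stated.

2*x*y^2 - 3*y^2 + 3*y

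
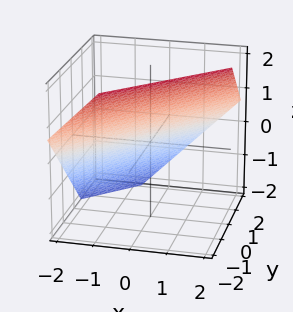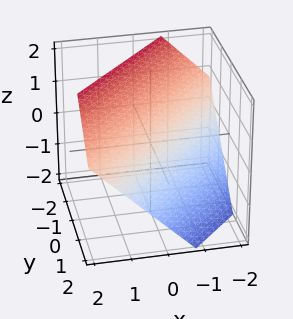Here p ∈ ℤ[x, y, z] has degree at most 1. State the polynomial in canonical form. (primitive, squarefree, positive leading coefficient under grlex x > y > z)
The degree is 1 — the surface is flat (a plane).
Matching integer coefficients to the picture gives p.

3*x - 3*y - 3*z + 2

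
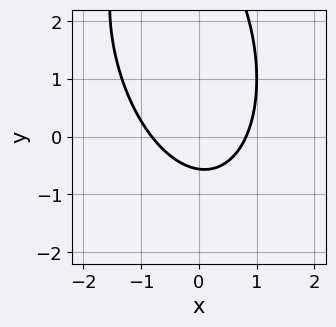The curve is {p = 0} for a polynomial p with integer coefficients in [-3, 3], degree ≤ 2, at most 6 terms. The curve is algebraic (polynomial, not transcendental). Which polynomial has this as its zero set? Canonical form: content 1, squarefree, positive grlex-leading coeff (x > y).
3*x^2 + x*y + y^2 - 3*y - 2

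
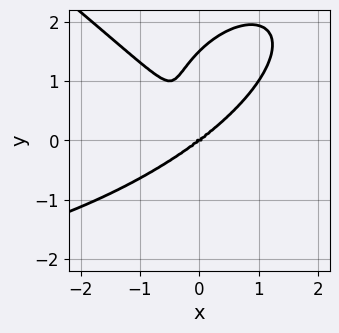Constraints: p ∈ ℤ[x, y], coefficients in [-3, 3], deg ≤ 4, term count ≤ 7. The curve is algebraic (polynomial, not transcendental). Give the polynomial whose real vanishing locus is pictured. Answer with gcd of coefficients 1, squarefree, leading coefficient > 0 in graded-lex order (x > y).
First, deg p = 4.
Then, checking where it meets the axes: it crosses the x-axis at the gridline x = 0; it meets the y-axis at y = 0 (among the integer gridlines).
Finally, together with the visible shape, these determine p as stated.

x^3*y + 2*y^4 + 3*x^3 - 3*x*y^2 - 3*y^3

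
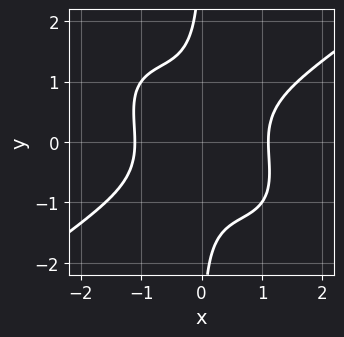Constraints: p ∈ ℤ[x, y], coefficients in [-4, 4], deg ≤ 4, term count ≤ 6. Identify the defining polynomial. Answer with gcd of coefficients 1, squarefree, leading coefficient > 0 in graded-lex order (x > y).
2*x^4 - 2*x^2*y^2 - 3*x*y^3 - 3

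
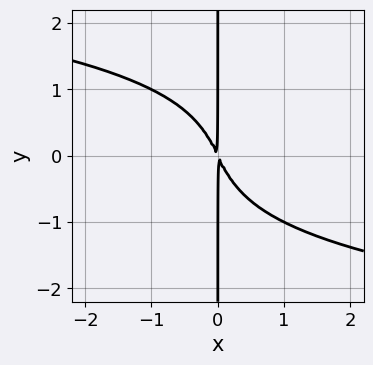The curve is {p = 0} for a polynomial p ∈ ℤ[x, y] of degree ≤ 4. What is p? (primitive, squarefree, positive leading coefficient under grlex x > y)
x*y^3 + 2*x^2 + x*y

deg p = 4. The shape is more complex than any degree-3 curve.
Checking where it meets the axes: every point of the y-axis in the box is on the curve.
Putting this together gives p.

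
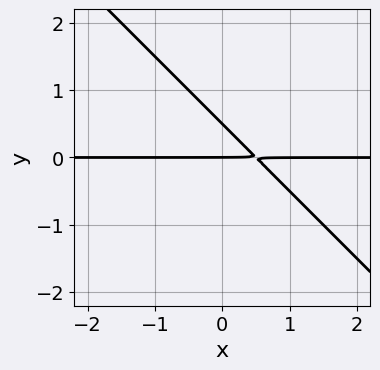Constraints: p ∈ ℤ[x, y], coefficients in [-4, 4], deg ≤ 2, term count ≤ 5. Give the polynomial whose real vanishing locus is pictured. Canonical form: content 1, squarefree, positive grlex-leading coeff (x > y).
(a) The degree is 2 — no degree-1 curve has this shape.
(b) Reading off the gridlines: one y-axis crossing is at y = 0; the visible x-axis segment lies entirely on the curve.
(c) Fitting integer coefficients to these (and the overall shape) gives p.

2*x*y + 2*y^2 - y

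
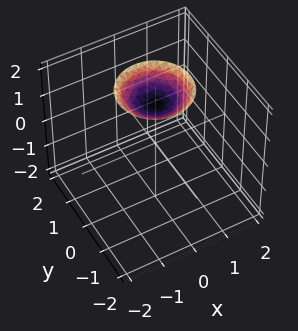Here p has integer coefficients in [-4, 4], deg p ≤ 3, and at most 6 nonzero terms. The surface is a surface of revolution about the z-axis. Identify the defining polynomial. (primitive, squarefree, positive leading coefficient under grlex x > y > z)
x^2 + y^2 - 2*z + 3

First, the degree is 2 — no degree-1 surface has this shape.
Next, symmetry: the surface is invariant under rotation about z: p = q(x² + y², z).
Next, observable constraints: it misses every integer gridline on the x-axis; the surface avoids every integer y-axis point in the box; a circular section at z = 2 has radius exactly 1.
Finally, together with the visible shape, these determine p as stated.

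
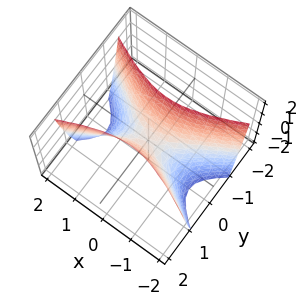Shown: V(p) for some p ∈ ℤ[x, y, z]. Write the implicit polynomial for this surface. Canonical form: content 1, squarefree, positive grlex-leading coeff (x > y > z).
1. Degree: a saddle surface; a quadric, so deg p = 2.
2. Symmetries: the y ↦ −y reflection is a symmetry, so y appears only in even powers; it's symmetric under x → −x, forcing even powers of x.
3. Checking where it meets the axes: it crosses the x-axis at the gridline x = 0; it meets the z-axis at z = 0 (among the integer gridlines); it meets the y-axis at y = 0 (among the integer gridlines).
4. These observations pin down the coefficients.

x^2 - 3*y^2 + z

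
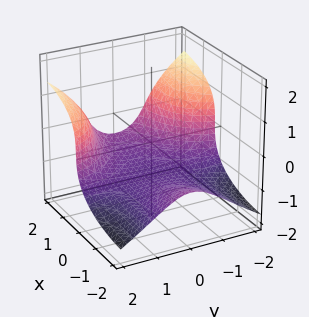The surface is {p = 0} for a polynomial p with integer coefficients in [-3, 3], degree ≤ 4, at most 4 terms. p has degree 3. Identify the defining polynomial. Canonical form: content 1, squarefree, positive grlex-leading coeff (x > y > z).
x^2*z - 2*x*y^2 + 3*z^3 + 3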